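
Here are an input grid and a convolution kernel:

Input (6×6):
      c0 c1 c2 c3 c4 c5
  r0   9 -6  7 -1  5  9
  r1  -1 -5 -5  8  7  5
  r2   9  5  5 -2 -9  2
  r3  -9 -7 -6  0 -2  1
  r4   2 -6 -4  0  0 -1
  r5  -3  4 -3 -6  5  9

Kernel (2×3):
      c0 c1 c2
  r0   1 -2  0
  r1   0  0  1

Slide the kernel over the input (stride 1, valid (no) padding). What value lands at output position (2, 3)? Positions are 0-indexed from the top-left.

17

The receptive field on the input at this output position is [-2 -9 2 / 0 -2 1]. Elementwise product with the kernel and sum: -2·1 + -9·-2 + 1·1.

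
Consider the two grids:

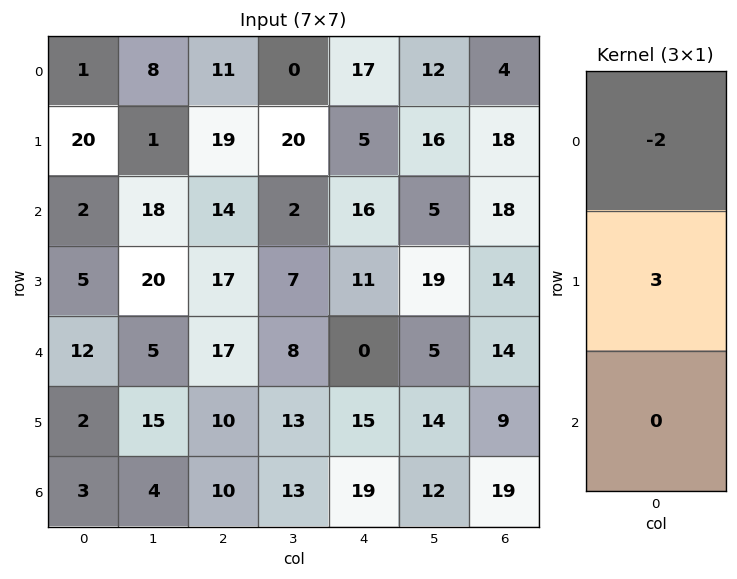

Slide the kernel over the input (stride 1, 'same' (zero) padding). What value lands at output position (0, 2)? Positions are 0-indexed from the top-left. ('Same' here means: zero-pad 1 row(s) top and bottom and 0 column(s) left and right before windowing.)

33

The receptive field on the zero-padded input at this output position is [0 / 11 / 19]. Elementwise product with the kernel and sum: 0·-2 + 11·3.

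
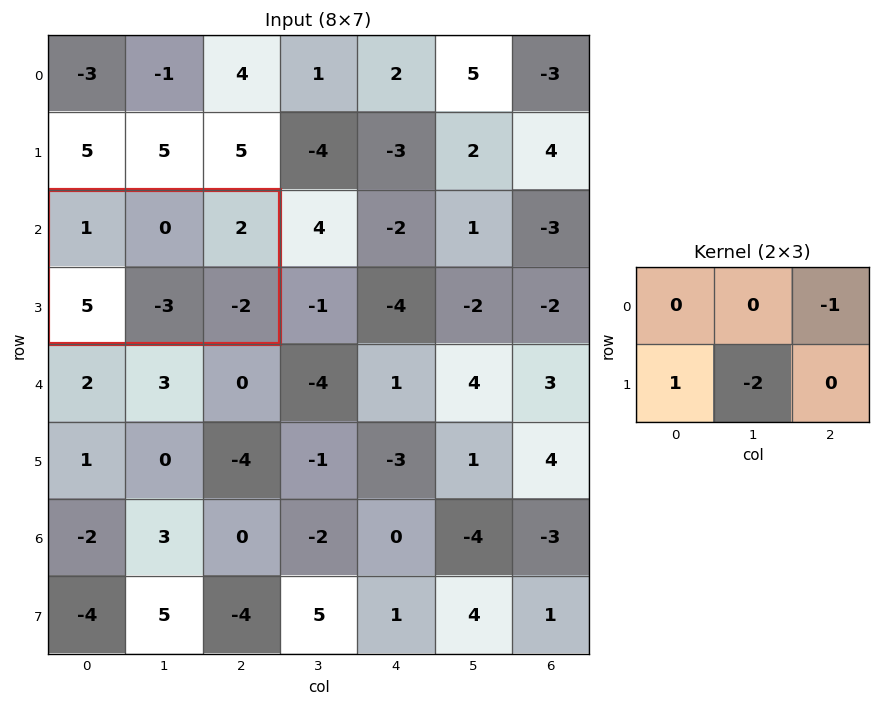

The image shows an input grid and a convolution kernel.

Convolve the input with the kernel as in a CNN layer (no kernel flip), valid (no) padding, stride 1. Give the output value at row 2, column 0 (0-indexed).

9

The receptive field on the input at this output position is [1 0 2 / 5 -3 -2]. Elementwise product with the kernel and sum: 2·-1 + 5·1 + -3·-2.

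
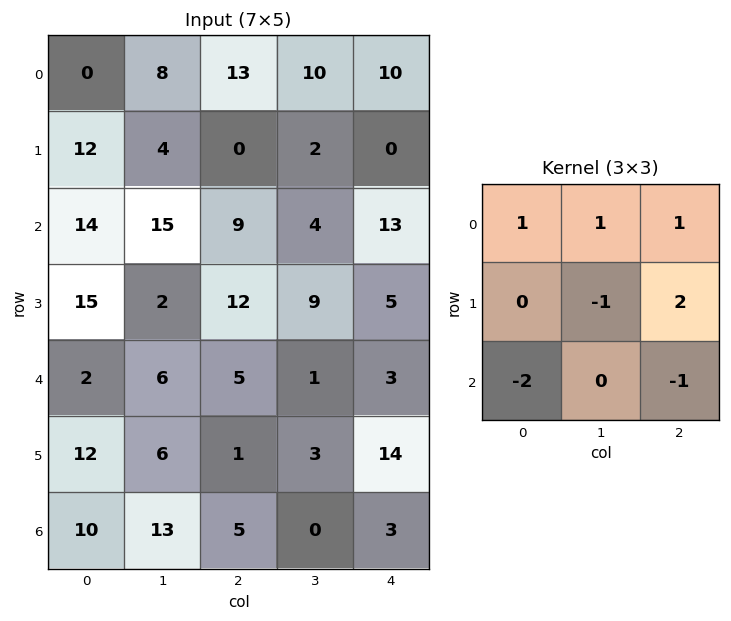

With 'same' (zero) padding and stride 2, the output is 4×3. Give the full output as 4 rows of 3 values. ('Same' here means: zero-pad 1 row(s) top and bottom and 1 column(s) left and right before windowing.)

12 -3 -14
30 -8 -29
21 5 5
34 5 14

Output[0,0]: The receptive field on the zero-padded input at this output position is [0 0 0 / 0 0 8 / 0 12 4]. Elementwise product with the kernel and sum: 0·1 + 0·1 + 0·1 + 0·-1 + 8·2 + 0·-2 + 4·-1.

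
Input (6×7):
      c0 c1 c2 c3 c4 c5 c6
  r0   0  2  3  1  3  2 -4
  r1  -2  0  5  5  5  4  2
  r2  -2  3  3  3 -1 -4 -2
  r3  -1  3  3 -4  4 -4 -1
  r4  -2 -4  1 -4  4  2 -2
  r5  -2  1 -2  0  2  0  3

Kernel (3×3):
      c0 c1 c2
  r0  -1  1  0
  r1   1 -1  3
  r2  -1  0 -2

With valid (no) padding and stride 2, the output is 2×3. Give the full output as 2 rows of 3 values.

11 12 11
10 10 2

Output[0,0]: The receptive field on the input at this output position is [0 2 3 / -2 0 5 / -2 3 3]. Elementwise product with the kernel and sum: 0·-1 + 2·1 + -2·1 + 0·-1 + 5·3 + -2·-1 + 3·-2.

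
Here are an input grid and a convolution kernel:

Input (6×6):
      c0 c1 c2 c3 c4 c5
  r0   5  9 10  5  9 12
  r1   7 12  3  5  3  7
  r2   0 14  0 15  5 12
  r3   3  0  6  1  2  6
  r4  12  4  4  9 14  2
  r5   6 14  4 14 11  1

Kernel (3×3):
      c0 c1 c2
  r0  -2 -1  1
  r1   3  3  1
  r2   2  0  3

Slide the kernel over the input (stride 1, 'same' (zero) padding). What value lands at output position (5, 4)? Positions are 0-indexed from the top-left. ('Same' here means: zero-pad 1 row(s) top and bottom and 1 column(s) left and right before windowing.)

The receptive field on the zero-padded input at this output position is [9 14 2 / 14 11 1 / 0 0 0]. Elementwise product with the kernel and sum: 9·-2 + 14·-1 + 2·1 + 14·3 + 11·3 + 1·1 + 0·2 + 0·3.

46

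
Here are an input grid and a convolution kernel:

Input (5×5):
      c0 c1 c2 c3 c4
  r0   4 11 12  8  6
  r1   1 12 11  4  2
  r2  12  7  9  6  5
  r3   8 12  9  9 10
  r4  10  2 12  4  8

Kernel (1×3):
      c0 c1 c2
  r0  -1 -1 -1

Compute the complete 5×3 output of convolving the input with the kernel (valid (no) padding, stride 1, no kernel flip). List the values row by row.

Output[0,0]: The receptive field on the input at this output position is [4 11 12]. Elementwise product with the kernel and sum: 4·-1 + 11·-1 + 12·-1.
Output[0,1]: The receptive field on the input at this output position is [11 12 8]. Elementwise product with the kernel and sum: 11·-1 + 12·-1 + 8·-1.

-27 -31 -26
-24 -27 -17
-28 -22 -20
-29 -30 -28
-24 -18 -24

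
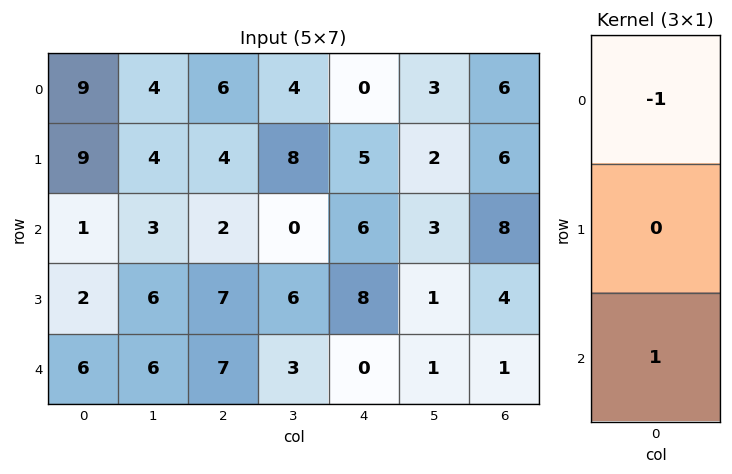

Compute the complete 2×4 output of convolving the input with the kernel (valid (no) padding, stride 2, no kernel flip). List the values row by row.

Output[0,0]: The receptive field on the input at this output position is [9 / 9 / 1]. Elementwise product with the kernel and sum: 9·-1 + 1·1.

-8 -4 6 2
5 5 -6 -7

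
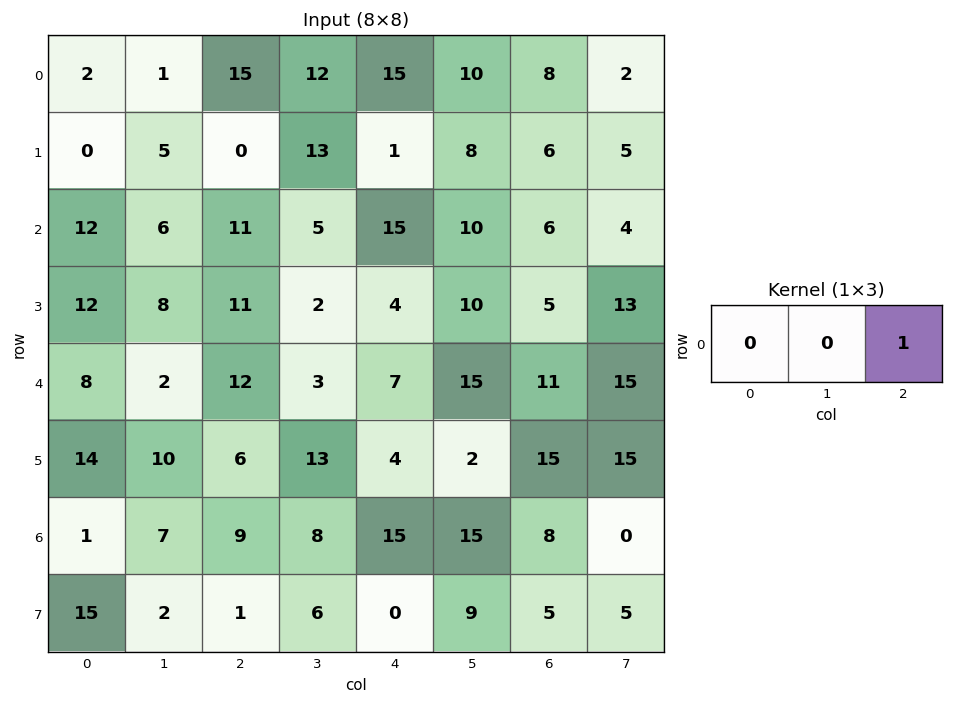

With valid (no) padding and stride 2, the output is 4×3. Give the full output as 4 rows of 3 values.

15 15 8
11 15 6
12 7 11
9 15 8

Output[0,0]: The receptive field on the input at this output position is [2 1 15]. Elementwise product with the kernel and sum: 15·1.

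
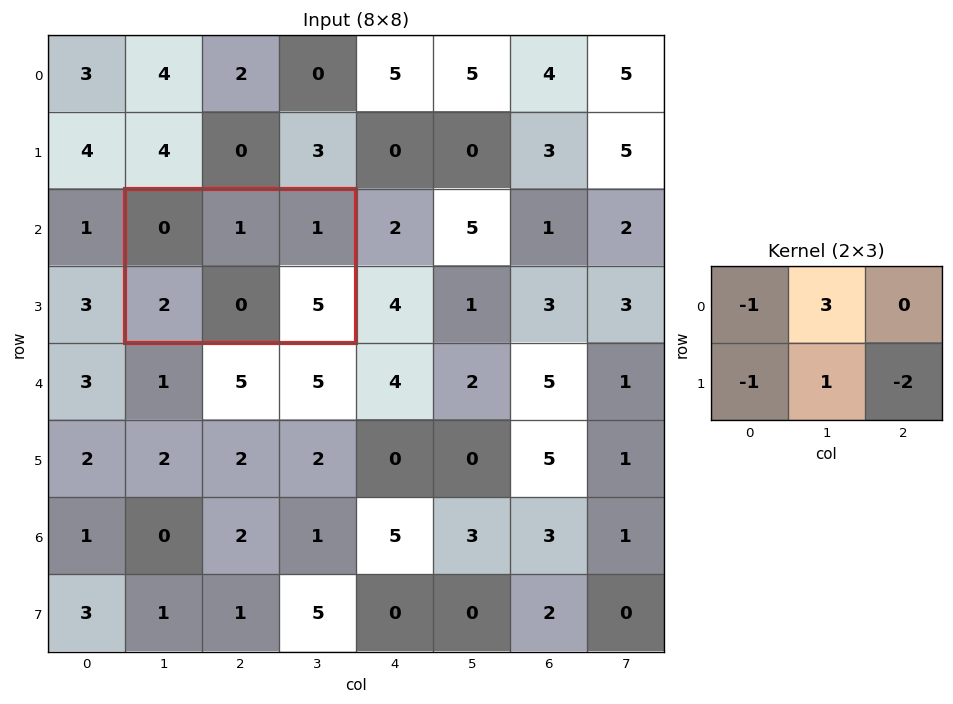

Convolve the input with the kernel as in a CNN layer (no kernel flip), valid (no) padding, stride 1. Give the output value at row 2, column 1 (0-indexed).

-9

The receptive field on the input at this output position is [0 1 1 / 2 0 5]. Elementwise product with the kernel and sum: 0·-1 + 1·3 + 2·-1 + 0·1 + 5·-2.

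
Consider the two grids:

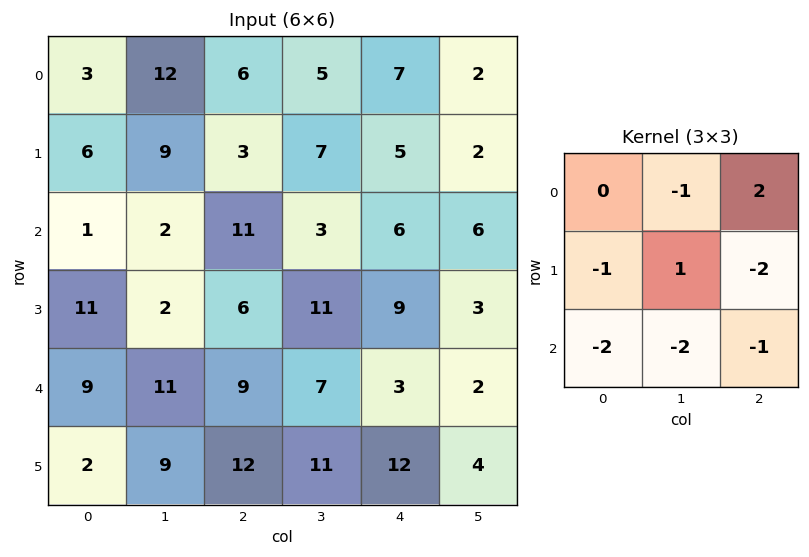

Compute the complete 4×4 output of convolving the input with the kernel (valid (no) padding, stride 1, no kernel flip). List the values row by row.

Output[0,0]: The receptive field on the input at this output position is [3 12 6 / 6 9 3 / 1 2 11]. Elementwise product with the kernel and sum: 12·-1 + 6·2 + 6·-1 + 9·1 + 3·-2 + 1·-2 + 2·-2 + 11·-1.

-20 -45 -31 -33
-56 -13 -60 -53
-50 -70 -39 -24
-40 -53 -59 -61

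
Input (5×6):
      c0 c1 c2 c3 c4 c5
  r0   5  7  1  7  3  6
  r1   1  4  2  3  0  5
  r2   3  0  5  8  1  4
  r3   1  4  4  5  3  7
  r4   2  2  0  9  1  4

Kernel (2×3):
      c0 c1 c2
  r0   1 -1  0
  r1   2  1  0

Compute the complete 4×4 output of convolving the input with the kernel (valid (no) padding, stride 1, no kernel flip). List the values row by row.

4 16 1 10
3 7 17 20
9 7 10 20
3 4 8 21

Output[0,0]: The receptive field on the input at this output position is [5 7 1 / 1 4 2]. Elementwise product with the kernel and sum: 5·1 + 7·-1 + 1·2 + 4·1.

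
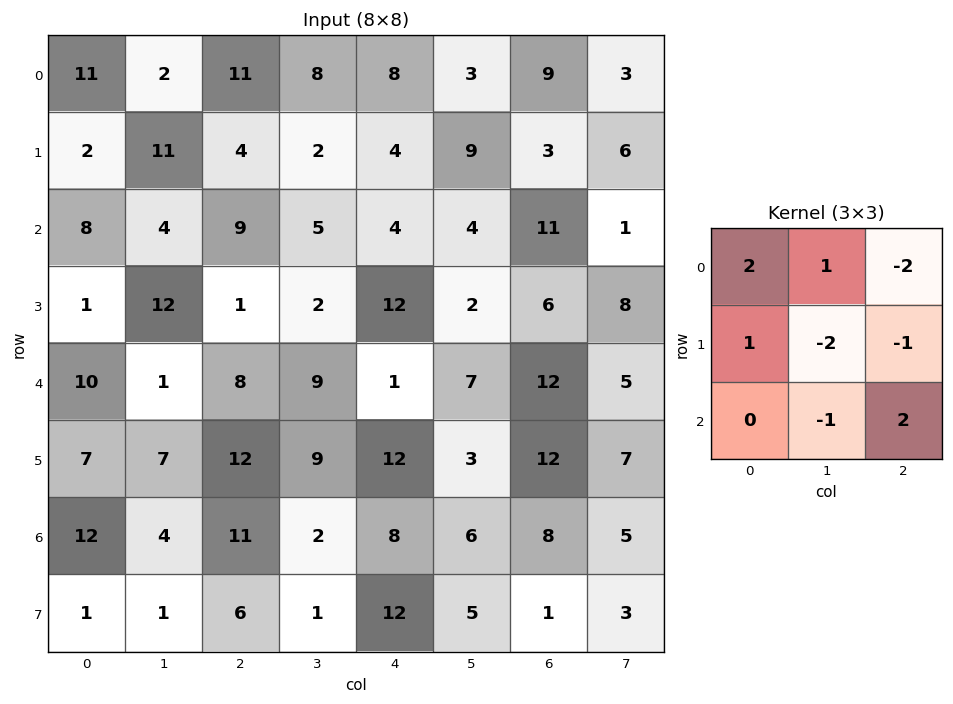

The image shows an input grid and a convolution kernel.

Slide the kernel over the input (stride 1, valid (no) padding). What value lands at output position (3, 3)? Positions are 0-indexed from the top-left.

6

The receptive field on the input at this output position is [2 12 2 / 9 1 7 / 9 12 3]. Elementwise product with the kernel and sum: 2·2 + 12·1 + 2·-2 + 9·1 + 1·-2 + 7·-1 + 12·-1 + 3·2.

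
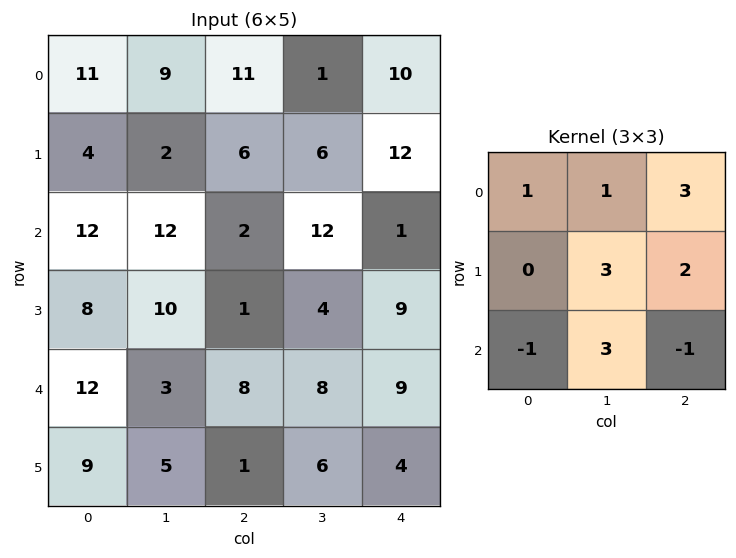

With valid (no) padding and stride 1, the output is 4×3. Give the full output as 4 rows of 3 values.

93 35 117
85 45 88
51 74 54
51 55 87

Output[0,0]: The receptive field on the input at this output position is [11 9 11 / 4 2 6 / 12 12 2]. Elementwise product with the kernel and sum: 11·1 + 9·1 + 11·3 + 2·3 + 6·2 + 12·-1 + 12·3 + 2·-1.
Output[0,1]: The receptive field on the input at this output position is [9 11 1 / 2 6 6 / 12 2 12]. Elementwise product with the kernel and sum: 9·1 + 11·1 + 1·3 + 6·3 + 6·2 + 12·-1 + 2·3 + 12·-1.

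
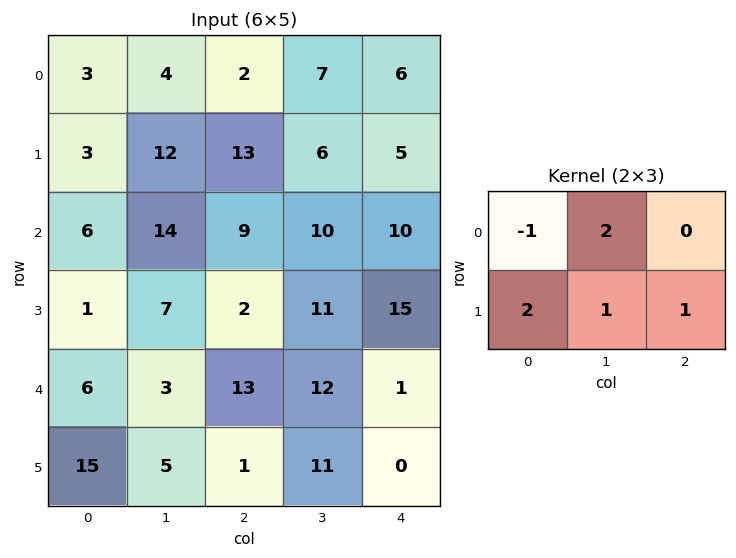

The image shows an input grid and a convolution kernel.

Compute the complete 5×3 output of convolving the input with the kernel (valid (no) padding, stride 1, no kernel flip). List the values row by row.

Output[0,0]: The receptive field on the input at this output position is [3 4 2 / 3 12 13]. Elementwise product with the kernel and sum: 3·-1 + 4·2 + 3·2 + 12·1 + 13·1.

36 43 49
56 61 37
33 31 41
41 28 59
36 45 24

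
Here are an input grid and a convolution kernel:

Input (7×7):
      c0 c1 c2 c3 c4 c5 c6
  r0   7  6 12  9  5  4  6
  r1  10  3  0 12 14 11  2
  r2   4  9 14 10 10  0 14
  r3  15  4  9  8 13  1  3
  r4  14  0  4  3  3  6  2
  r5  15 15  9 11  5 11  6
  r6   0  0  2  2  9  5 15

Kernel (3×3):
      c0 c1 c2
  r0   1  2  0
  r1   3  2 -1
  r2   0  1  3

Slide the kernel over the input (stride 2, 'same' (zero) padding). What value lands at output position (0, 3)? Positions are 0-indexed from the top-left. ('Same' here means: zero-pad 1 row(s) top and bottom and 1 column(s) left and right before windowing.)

The receptive field on the zero-padded input at this output position is [0 0 0 / 4 6 0 / 11 2 0]. Elementwise product with the kernel and sum: 0·1 + 0·2 + 4·3 + 6·2 + 0·-1 + 2·1 + 0·3.

26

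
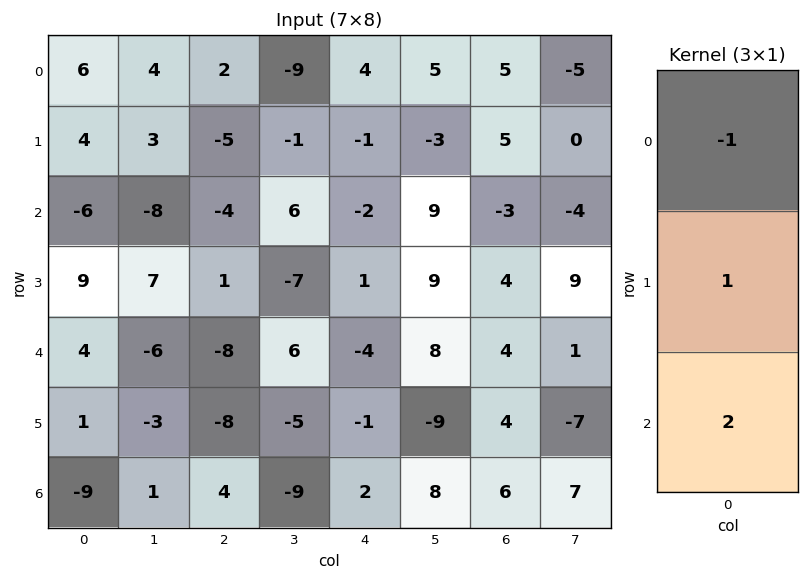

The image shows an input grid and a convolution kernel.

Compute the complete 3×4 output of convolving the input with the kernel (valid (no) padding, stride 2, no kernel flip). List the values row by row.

-14 -15 -9 -6
23 -11 -5 15
-21 8 7 12

Output[0,0]: The receptive field on the input at this output position is [6 / 4 / -6]. Elementwise product with the kernel and sum: 6·-1 + 4·1 + -6·2.
Output[0,1]: The receptive field on the input at this output position is [2 / -5 / -4]. Elementwise product with the kernel and sum: 2·-1 + -5·1 + -4·2.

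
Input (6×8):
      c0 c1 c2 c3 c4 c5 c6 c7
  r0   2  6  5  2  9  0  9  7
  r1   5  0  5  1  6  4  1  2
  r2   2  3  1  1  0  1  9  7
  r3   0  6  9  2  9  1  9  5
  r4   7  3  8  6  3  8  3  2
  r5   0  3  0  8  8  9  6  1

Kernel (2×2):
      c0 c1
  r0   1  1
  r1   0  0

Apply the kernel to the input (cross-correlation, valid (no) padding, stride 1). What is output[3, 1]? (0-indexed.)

The receptive field on the input at this output position is [6 9 / 3 8]. Elementwise product with the kernel and sum: 6·1 + 9·1.

15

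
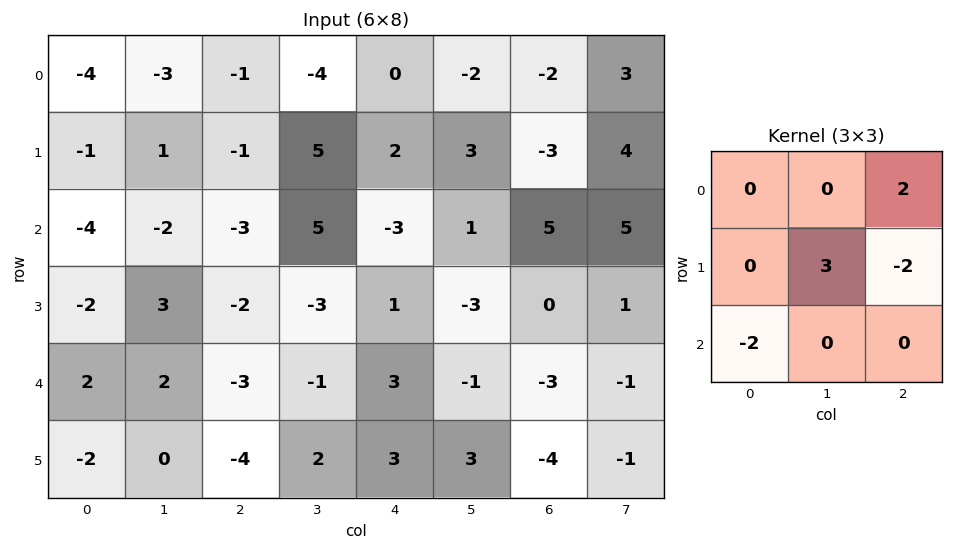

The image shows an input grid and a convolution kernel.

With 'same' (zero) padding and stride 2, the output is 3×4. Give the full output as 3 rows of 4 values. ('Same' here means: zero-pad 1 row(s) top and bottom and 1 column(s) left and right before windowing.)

Output[0,0]: The receptive field on the zero-padded input at this output position is [0 0 0 / 0 -4 -3 / 0 -1 1]. Elementwise product with the kernel and sum: 0·2 + -4·3 + -3·-2 + 0·-2.
Output[0,1]: The receptive field on the zero-padded input at this output position is [0 0 0 / -3 -1 -4 / 1 -1 5]. Elementwise product with the kernel and sum: 0·2 + -1·3 + -4·-2 + 1·-2.

-6 3 -6 -18
-6 -15 1 19
8 -13 1 -11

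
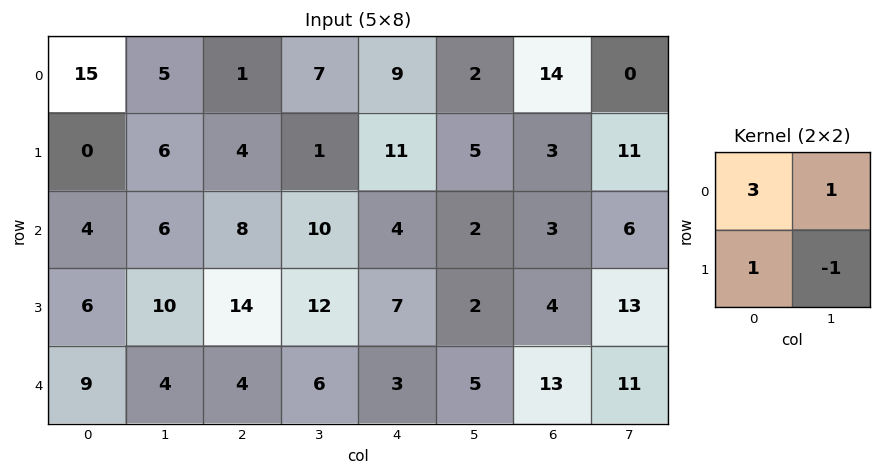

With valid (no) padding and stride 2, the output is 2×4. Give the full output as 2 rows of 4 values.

Output[0,0]: The receptive field on the input at this output position is [15 5 / 0 6]. Elementwise product with the kernel and sum: 15·3 + 5·1 + 0·1 + 6·-1.

44 13 35 34
14 36 19 6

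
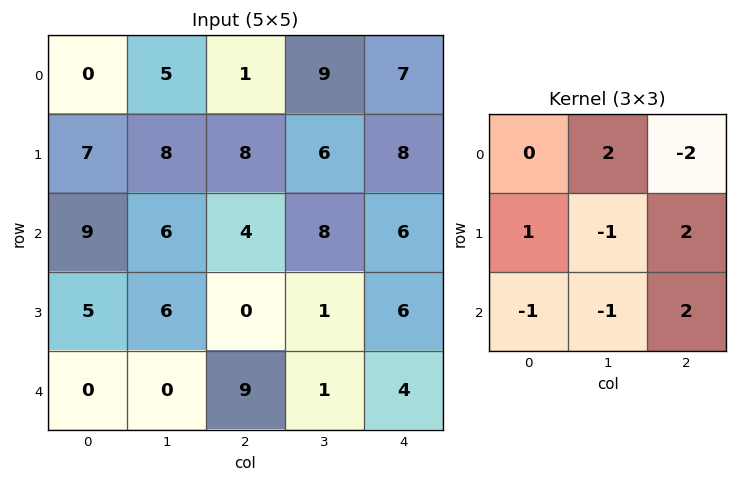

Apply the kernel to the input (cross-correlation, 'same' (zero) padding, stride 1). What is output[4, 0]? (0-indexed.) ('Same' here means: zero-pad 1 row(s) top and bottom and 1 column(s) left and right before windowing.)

The receptive field on the zero-padded input at this output position is [0 5 6 / 0 0 0 / 0 0 0]. Elementwise product with the kernel and sum: 5·2 + 6·-2 + 0·1 + 0·-1 + 0·2 + 0·-1 + 0·-1 + 0·2.

-2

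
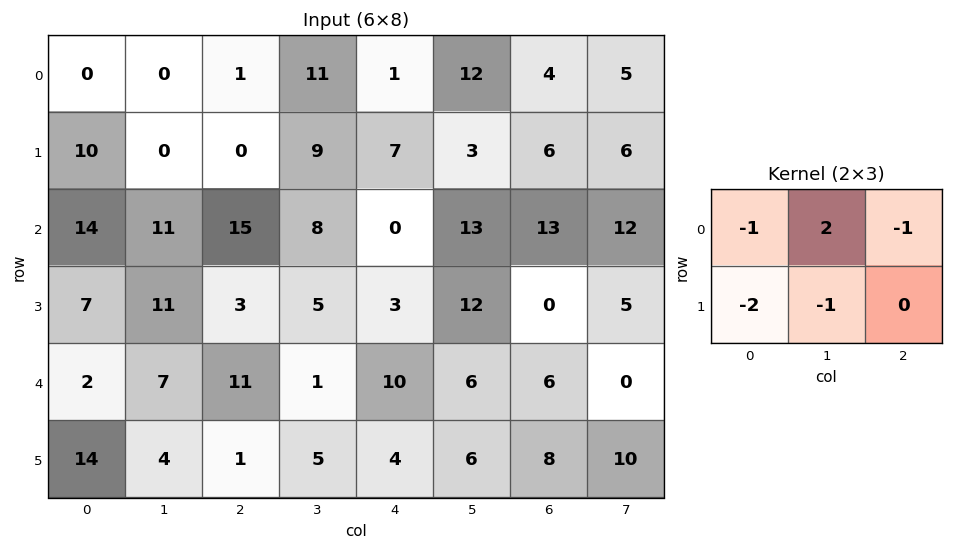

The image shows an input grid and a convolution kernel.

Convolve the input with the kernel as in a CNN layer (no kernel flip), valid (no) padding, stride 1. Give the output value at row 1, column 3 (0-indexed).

The receptive field on the input at this output position is [9 7 3 / 8 0 13]. Elementwise product with the kernel and sum: 9·-1 + 7·2 + 3·-1 + 8·-2 + 0·-1.

-14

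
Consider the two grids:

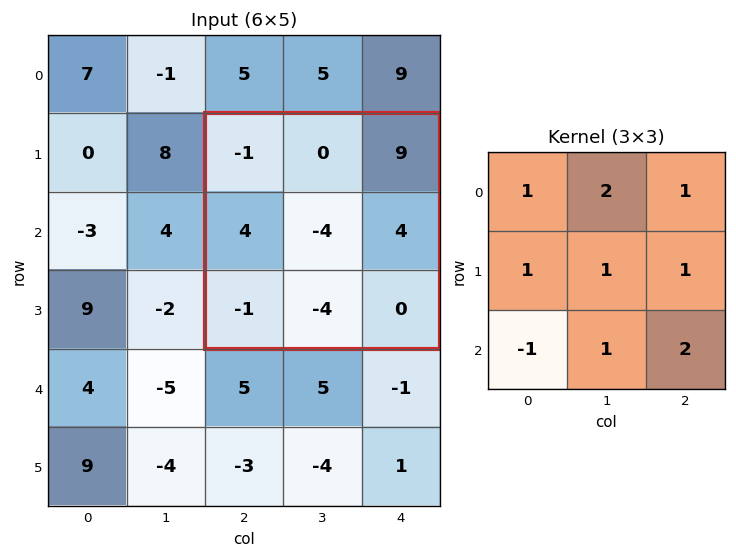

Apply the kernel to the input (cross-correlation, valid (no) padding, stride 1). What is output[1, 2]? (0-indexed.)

The receptive field on the input at this output position is [-1 0 9 / 4 -4 4 / -1 -4 0]. Elementwise product with the kernel and sum: -1·1 + 0·2 + 9·1 + 4·1 + -4·1 + 4·1 + -1·-1 + -4·1 + 0·2.

9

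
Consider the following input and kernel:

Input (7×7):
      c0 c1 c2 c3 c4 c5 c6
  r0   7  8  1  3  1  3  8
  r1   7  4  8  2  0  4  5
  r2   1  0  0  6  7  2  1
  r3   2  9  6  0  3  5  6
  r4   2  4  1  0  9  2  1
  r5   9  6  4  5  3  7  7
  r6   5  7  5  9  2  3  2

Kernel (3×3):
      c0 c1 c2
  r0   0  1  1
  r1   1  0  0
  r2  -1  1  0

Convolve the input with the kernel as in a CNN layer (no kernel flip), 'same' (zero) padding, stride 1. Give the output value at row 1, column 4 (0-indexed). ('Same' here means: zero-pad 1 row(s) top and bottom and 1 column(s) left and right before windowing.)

7

The receptive field on the zero-padded input at this output position is [3 1 3 / 2 0 4 / 6 7 2]. Elementwise product with the kernel and sum: 1·1 + 3·1 + 2·1 + 6·-1 + 7·1.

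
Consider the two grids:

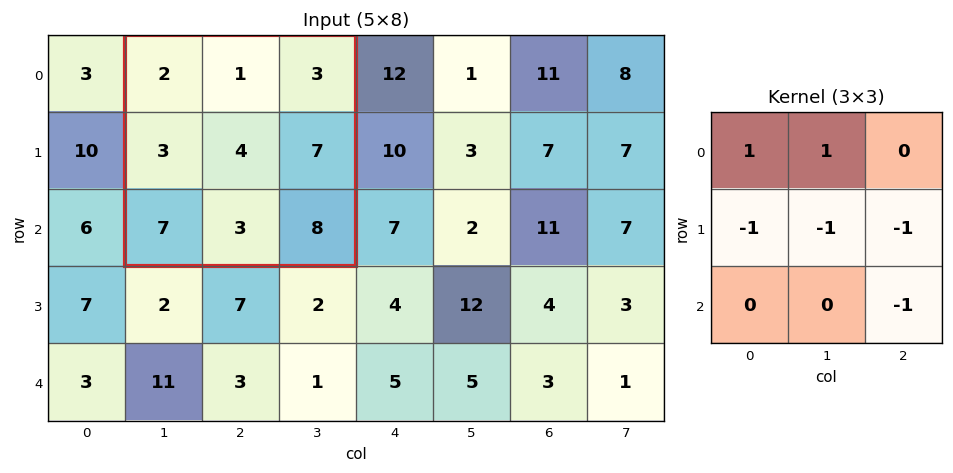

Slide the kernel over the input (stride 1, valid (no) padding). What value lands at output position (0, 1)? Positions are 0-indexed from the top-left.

-19

The receptive field on the input at this output position is [2 1 3 / 3 4 7 / 7 3 8]. Elementwise product with the kernel and sum: 2·1 + 1·1 + 3·-1 + 4·-1 + 7·-1 + 8·-1.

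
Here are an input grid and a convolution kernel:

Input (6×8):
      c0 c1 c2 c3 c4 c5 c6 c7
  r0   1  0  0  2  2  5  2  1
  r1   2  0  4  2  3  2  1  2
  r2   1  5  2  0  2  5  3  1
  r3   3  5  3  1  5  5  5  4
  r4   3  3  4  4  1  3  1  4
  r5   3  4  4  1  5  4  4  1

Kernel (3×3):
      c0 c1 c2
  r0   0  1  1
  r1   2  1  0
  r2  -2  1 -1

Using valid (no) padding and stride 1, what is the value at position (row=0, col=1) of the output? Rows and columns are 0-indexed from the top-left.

-2

The receptive field on the input at this output position is [0 0 2 / 0 4 2 / 5 2 0]. Elementwise product with the kernel and sum: 0·1 + 2·1 + 0·2 + 4·1 + 5·-2 + 2·1 + 0·-1.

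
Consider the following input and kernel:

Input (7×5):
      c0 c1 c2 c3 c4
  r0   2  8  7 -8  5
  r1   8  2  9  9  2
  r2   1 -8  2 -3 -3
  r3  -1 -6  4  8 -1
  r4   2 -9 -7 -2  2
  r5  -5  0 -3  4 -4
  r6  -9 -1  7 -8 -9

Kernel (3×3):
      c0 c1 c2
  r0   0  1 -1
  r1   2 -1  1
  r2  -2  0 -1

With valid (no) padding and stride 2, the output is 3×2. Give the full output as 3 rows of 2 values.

Output[0,0]: The receptive field on the input at this output position is [2 8 7 / 8 2 9 / 1 -8 2]. Elementwise product with the kernel and sum: 8·1 + 7·-1 + 8·2 + 2·-1 + 9·1 + 1·-2 + 2·-1.

20 -3
1 11
-4 -23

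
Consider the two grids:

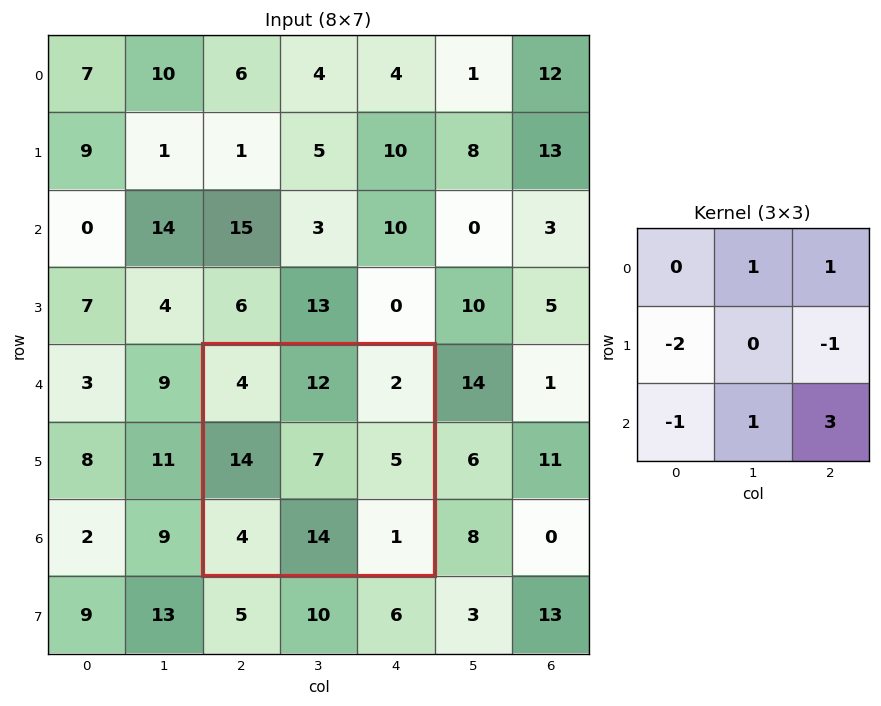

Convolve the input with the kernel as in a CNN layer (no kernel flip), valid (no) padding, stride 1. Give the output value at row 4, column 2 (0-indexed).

The receptive field on the input at this output position is [4 12 2 / 14 7 5 / 4 14 1]. Elementwise product with the kernel and sum: 12·1 + 2·1 + 14·-2 + 5·-1 + 4·-1 + 14·1 + 1·3.

-6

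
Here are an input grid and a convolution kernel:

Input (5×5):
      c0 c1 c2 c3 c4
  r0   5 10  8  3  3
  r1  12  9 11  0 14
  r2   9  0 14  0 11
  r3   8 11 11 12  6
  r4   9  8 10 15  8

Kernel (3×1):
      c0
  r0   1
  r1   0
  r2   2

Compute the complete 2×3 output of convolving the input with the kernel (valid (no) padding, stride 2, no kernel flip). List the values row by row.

23 36 25
27 34 27

Output[0,0]: The receptive field on the input at this output position is [5 / 12 / 9]. Elementwise product with the kernel and sum: 5·1 + 9·2.
Output[0,1]: The receptive field on the input at this output position is [8 / 11 / 14]. Elementwise product with the kernel and sum: 8·1 + 14·2.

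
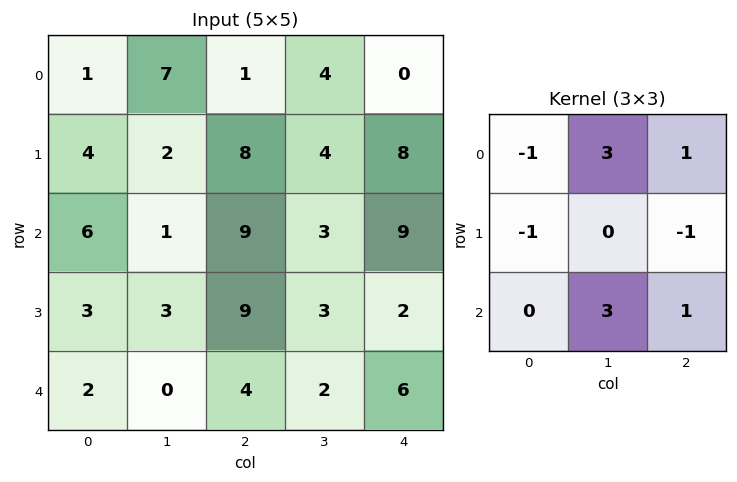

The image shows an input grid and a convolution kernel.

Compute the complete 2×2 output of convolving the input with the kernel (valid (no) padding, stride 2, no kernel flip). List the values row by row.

21 13
-2 10

Output[0,0]: The receptive field on the input at this output position is [1 7 1 / 4 2 8 / 6 1 9]. Elementwise product with the kernel and sum: 1·-1 + 7·3 + 1·1 + 4·-1 + 8·-1 + 1·3 + 9·1.
Output[0,1]: The receptive field on the input at this output position is [1 4 0 / 8 4 8 / 9 3 9]. Elementwise product with the kernel and sum: 1·-1 + 4·3 + 0·1 + 8·-1 + 8·-1 + 3·3 + 9·1.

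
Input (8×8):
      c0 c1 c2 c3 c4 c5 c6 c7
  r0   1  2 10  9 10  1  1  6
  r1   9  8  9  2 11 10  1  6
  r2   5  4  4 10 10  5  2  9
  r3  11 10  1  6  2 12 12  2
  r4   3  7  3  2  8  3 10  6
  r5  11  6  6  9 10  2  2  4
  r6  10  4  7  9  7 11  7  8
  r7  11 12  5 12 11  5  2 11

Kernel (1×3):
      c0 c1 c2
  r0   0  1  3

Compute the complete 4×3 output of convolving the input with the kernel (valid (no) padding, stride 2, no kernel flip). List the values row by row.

32 39 4
16 40 11
16 26 33
25 30 32

Output[0,0]: The receptive field on the input at this output position is [1 2 10]. Elementwise product with the kernel and sum: 2·1 + 10·3.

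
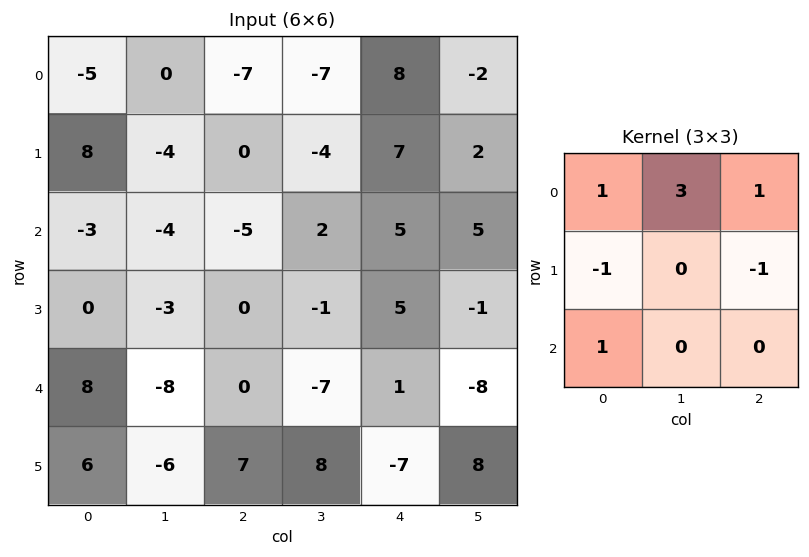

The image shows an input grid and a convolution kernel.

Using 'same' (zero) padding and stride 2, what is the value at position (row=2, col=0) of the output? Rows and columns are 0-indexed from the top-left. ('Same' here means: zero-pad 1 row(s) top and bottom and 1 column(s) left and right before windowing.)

The receptive field on the zero-padded input at this output position is [0 0 -3 / 0 8 -8 / 0 6 -6]. Elementwise product with the kernel and sum: 0·1 + 0·3 + -3·1 + 0·-1 + -8·-1 + 0·1.

5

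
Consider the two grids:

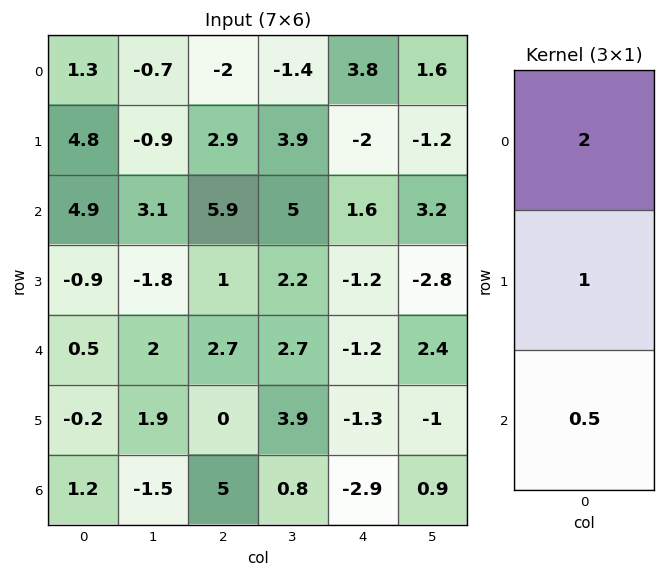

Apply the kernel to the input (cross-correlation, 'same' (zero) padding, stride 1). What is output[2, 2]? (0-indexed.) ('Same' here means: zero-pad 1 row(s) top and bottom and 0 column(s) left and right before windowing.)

The receptive field on the zero-padded input at this output position is [2.9 / 5.9 / 1]. Elementwise product with the kernel and sum: 2.9·2 + 5.9·1 + 1·0.5.

12.2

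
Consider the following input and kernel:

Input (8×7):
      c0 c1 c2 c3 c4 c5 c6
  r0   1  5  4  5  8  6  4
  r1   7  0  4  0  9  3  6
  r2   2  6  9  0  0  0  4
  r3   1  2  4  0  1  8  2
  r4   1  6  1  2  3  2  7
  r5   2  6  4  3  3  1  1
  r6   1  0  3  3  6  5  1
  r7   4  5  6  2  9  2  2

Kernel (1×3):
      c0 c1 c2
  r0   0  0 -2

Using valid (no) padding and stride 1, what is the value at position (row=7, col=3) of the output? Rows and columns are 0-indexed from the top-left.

-4

The receptive field on the input at this output position is [2 9 2]. Elementwise product with the kernel and sum: 2·-2.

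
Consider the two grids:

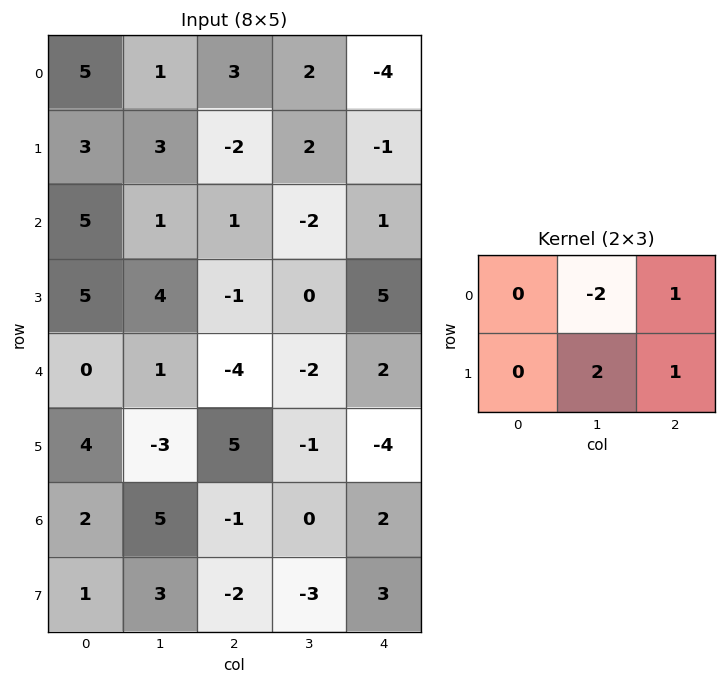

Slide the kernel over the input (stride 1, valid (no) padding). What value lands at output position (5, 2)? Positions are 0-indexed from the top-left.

The receptive field on the input at this output position is [5 -1 -4 / -1 0 2]. Elementwise product with the kernel and sum: -1·-2 + -4·1 + 0·2 + 2·1.

0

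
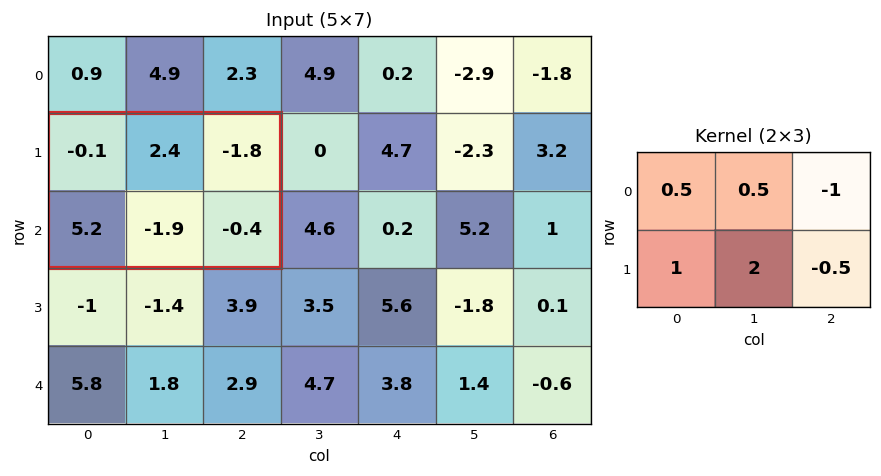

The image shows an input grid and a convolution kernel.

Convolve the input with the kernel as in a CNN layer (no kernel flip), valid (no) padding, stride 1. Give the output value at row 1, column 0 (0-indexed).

The receptive field on the input at this output position is [-0.1 2.4 -1.8 / 5.2 -1.9 -0.4]. Elementwise product with the kernel and sum: -0.1·0.5 + 2.4·0.5 + -1.8·-1 + 5.2·1 + -1.9·2 + -0.4·-0.5.

4.55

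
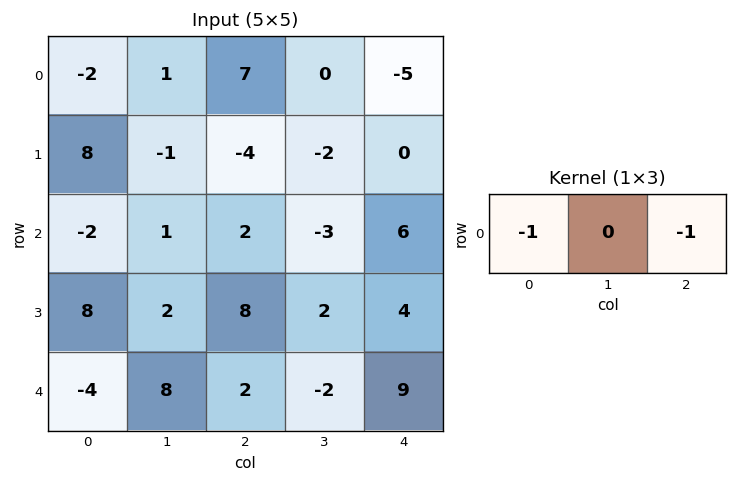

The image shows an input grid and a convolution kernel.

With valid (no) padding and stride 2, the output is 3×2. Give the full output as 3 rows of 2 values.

-5 -2
0 -8
2 -11

Output[0,0]: The receptive field on the input at this output position is [-2 1 7]. Elementwise product with the kernel and sum: -2·-1 + 7·-1.
Output[0,1]: The receptive field on the input at this output position is [7 0 -5]. Elementwise product with the kernel and sum: 7·-1 + -5·-1.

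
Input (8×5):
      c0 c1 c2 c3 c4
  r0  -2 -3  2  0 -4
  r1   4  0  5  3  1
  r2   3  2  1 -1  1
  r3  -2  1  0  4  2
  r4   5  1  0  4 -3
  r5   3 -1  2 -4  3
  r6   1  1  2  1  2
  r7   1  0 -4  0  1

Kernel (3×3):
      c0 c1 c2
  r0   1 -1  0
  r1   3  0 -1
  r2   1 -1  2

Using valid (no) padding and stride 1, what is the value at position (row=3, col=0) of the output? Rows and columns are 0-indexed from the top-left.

The receptive field on the input at this output position is [-2 1 0 / 5 1 0 / 3 -1 2]. Elementwise product with the kernel and sum: -2·1 + 1·-1 + 5·3 + 0·-1 + 3·1 + -1·-1 + 2·2.

20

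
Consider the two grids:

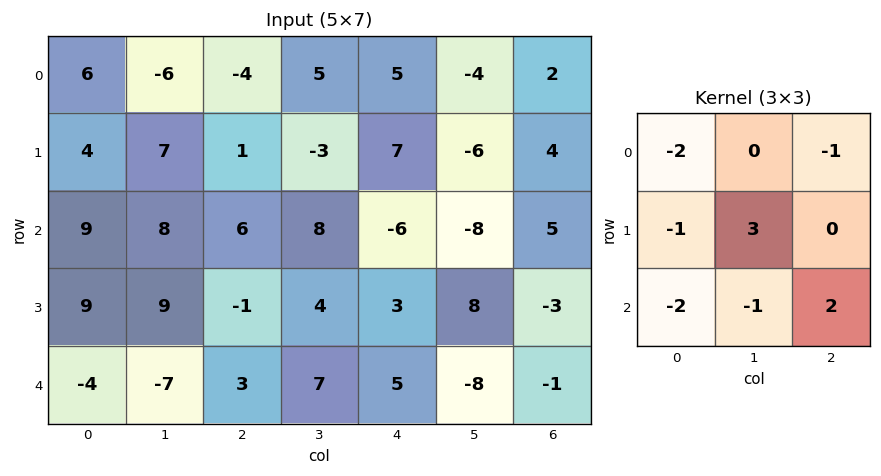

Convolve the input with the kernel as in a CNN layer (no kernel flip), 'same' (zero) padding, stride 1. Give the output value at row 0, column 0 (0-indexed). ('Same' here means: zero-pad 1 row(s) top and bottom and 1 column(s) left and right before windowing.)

The receptive field on the zero-padded input at this output position is [0 0 0 / 0 6 -6 / 0 4 7]. Elementwise product with the kernel and sum: 0·-2 + 0·-1 + 0·-1 + 6·3 + 0·-2 + 4·-1 + 7·2.

28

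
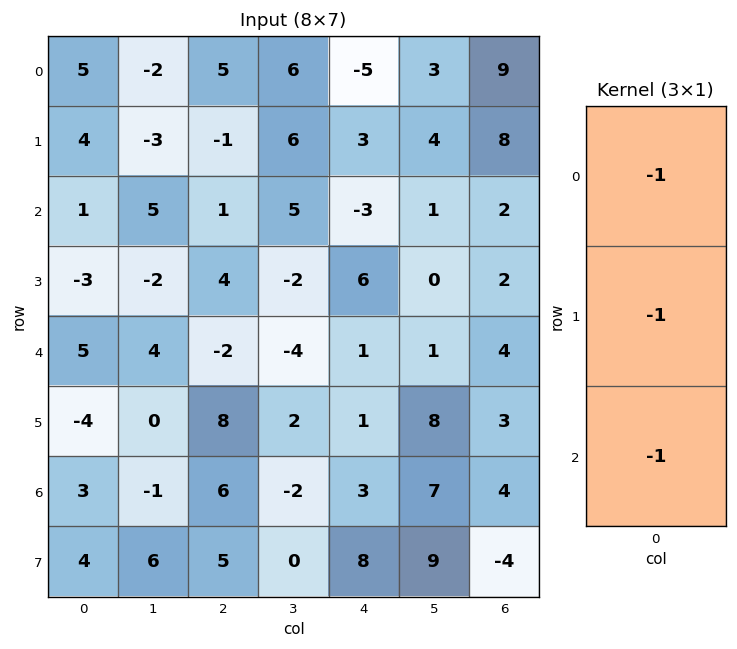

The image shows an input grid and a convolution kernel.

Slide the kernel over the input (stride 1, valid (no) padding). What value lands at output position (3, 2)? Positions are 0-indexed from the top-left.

The receptive field on the input at this output position is [4 / -2 / 8]. Elementwise product with the kernel and sum: 4·-1 + -2·-1 + 8·-1.

-10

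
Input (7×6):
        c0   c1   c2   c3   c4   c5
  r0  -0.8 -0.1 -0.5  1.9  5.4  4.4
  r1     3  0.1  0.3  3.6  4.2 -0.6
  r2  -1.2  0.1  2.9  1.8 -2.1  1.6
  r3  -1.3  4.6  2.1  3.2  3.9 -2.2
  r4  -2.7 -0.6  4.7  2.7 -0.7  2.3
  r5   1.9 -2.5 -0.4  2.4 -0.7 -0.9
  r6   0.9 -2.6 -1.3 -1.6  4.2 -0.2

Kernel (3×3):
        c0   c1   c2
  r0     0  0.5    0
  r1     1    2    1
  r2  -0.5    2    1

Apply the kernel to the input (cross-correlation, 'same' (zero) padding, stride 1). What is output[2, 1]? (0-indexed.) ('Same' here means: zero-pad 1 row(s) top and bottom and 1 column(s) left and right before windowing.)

13.9

The receptive field on the zero-padded input at this output position is [3 0.1 0.3 / -1.2 0.1 2.9 / -1.3 4.6 2.1]. Elementwise product with the kernel and sum: 0.1·0.5 + -1.2·1 + 0.1·2 + 2.9·1 + -1.3·-0.5 + 4.6·2 + 2.1·1.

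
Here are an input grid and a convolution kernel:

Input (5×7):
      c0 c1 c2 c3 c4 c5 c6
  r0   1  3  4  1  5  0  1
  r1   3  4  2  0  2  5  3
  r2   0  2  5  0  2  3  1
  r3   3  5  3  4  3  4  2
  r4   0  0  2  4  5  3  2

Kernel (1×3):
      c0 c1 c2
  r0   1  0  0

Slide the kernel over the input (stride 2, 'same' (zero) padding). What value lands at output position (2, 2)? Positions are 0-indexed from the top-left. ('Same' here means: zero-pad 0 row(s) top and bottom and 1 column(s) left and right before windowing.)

The receptive field on the zero-padded input at this output position is [4 5 3]. Elementwise product with the kernel and sum: 4·1.

4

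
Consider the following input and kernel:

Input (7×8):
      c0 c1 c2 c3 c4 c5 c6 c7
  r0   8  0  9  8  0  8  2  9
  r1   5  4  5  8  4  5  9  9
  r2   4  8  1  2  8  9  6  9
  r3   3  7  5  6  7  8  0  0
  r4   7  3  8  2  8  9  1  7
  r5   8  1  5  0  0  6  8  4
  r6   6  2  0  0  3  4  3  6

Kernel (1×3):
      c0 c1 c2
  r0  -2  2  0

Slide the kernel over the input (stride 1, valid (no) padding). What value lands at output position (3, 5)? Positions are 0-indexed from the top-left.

The receptive field on the input at this output position is [8 0 0]. Elementwise product with the kernel and sum: 8·-2 + 0·2.

-16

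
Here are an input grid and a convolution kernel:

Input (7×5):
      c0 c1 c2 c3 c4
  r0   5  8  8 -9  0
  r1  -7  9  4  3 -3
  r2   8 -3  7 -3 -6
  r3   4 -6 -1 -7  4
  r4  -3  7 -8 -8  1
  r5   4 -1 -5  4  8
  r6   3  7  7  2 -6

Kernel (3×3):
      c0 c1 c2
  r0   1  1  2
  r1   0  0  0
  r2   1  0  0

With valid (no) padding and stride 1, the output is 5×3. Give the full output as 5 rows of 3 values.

37 -5 6
14 13 0
16 5 -16
0 -22 -5
-9 -10 -7

Output[0,0]: The receptive field on the input at this output position is [5 8 8 / -7 9 4 / 8 -3 7]. Elementwise product with the kernel and sum: 5·1 + 8·1 + 8·2 + 8·1.
Output[0,1]: The receptive field on the input at this output position is [8 8 -9 / 9 4 3 / -3 7 -3]. Elementwise product with the kernel and sum: 8·1 + 8·1 + -9·2 + -3·1.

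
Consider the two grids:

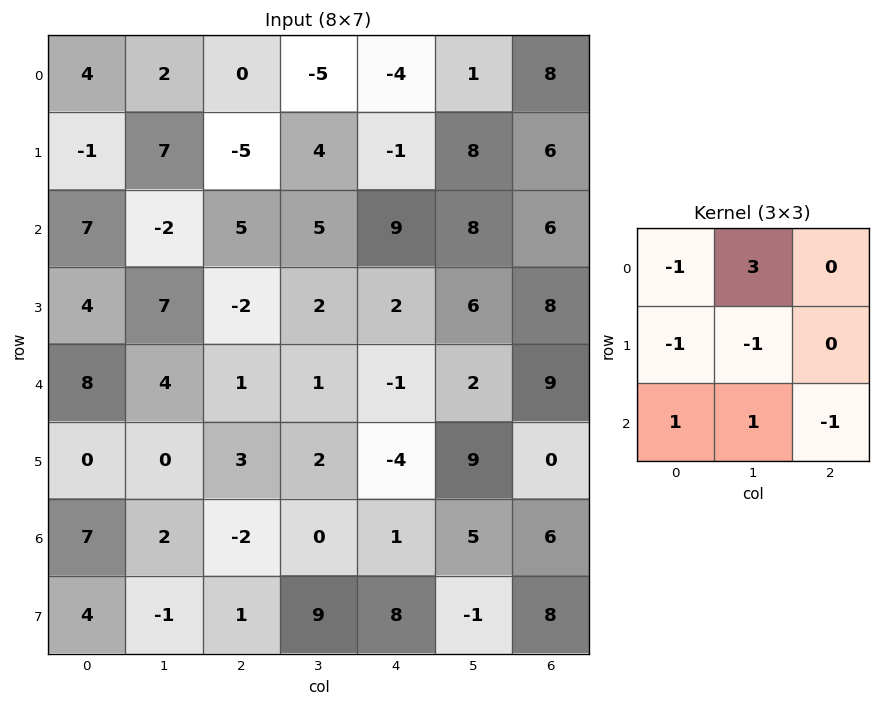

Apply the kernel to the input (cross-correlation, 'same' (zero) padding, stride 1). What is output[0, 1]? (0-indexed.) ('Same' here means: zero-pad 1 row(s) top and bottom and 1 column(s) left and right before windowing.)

The receptive field on the zero-padded input at this output position is [0 0 0 / 4 2 0 / -1 7 -5]. Elementwise product with the kernel and sum: 0·-1 + 0·3 + 4·-1 + 2·-1 + -1·1 + 7·1 + -5·-1.

5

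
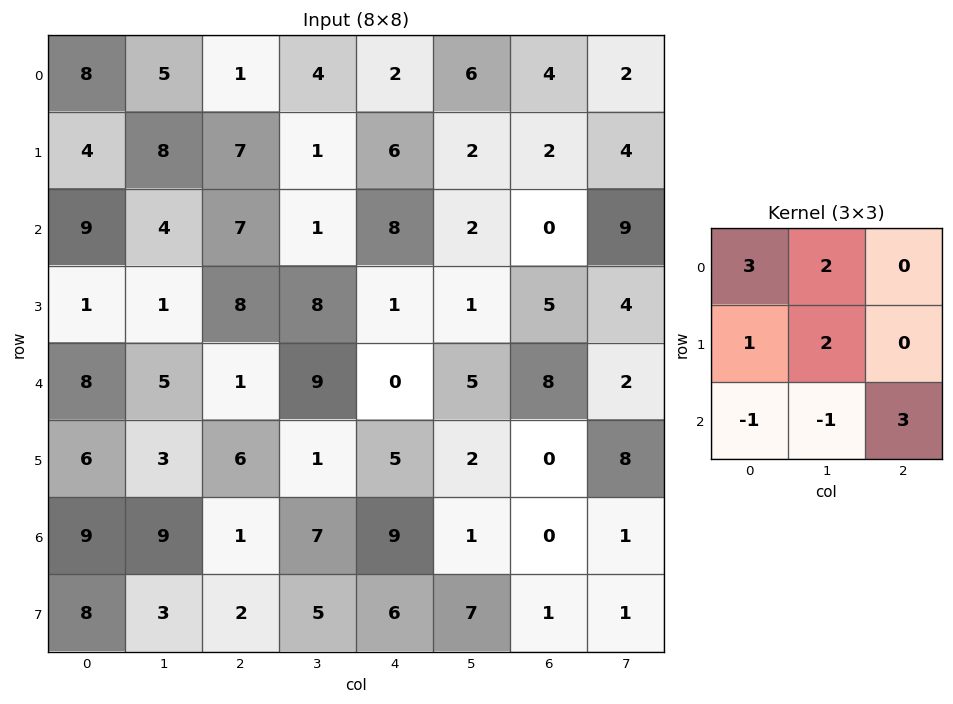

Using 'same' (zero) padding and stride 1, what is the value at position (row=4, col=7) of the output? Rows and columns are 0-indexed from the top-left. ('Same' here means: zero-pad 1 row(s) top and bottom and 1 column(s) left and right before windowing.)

The receptive field on the zero-padded input at this output position is [5 4 0 / 8 2 0 / 0 8 0]. Elementwise product with the kernel and sum: 5·3 + 4·2 + 8·1 + 2·2 + 0·-1 + 8·-1 + 0·3.

27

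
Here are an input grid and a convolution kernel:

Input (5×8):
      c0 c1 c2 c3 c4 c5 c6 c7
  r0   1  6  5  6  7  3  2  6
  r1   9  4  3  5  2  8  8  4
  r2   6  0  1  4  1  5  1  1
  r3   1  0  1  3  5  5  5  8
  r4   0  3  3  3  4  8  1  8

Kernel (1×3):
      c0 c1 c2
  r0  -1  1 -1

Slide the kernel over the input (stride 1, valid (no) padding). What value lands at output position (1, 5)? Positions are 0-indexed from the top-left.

-4

The receptive field on the input at this output position is [8 8 4]. Elementwise product with the kernel and sum: 8·-1 + 8·1 + 4·-1.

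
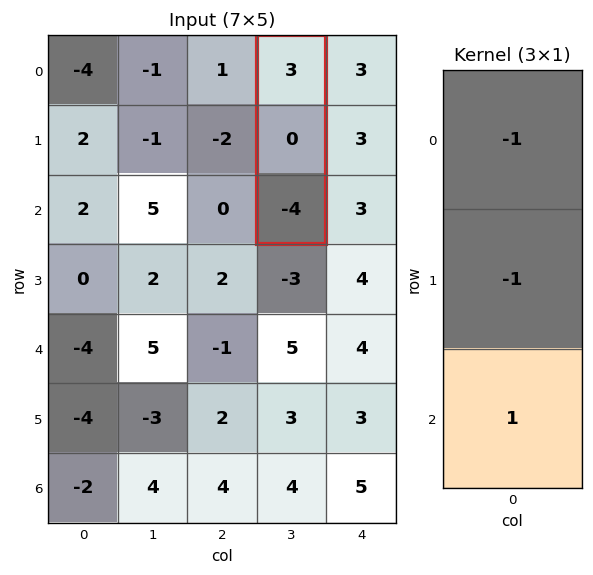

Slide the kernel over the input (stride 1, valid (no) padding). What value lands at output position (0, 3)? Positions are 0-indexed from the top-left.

-7

The receptive field on the input at this output position is [3 / 0 / -4]. Elementwise product with the kernel and sum: 3·-1 + 0·-1 + -4·1.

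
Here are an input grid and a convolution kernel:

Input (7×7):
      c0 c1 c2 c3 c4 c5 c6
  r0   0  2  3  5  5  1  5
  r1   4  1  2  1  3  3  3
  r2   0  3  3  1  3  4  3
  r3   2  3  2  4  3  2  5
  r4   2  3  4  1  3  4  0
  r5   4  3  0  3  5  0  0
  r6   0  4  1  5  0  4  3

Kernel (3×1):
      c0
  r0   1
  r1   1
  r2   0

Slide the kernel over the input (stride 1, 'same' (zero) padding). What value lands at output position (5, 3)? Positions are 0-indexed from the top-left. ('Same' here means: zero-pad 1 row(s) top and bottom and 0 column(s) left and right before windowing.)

The receptive field on the zero-padded input at this output position is [1 / 3 / 5]. Elementwise product with the kernel and sum: 1·1 + 3·1.

4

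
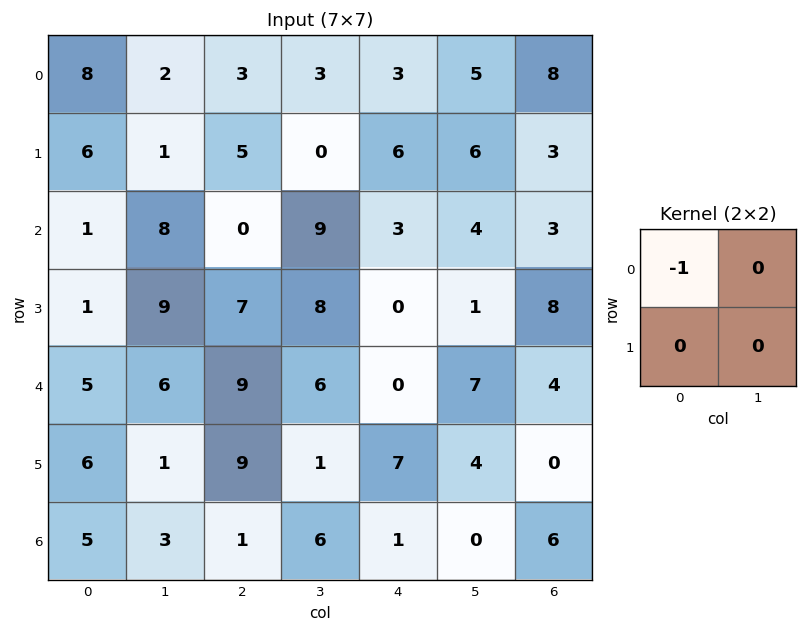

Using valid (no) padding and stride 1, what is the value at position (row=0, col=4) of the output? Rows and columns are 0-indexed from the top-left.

-3

The receptive field on the input at this output position is [3 5 / 6 6]. Elementwise product with the kernel and sum: 3·-1.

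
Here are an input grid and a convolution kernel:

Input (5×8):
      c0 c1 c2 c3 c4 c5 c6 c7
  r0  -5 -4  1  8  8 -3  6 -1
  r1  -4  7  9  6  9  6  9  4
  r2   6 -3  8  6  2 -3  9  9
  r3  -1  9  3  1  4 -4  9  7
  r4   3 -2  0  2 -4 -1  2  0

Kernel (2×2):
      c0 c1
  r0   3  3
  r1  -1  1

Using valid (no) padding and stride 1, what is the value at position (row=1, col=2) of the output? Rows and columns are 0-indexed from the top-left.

43

The receptive field on the input at this output position is [9 6 / 8 6]. Elementwise product with the kernel and sum: 9·3 + 6·3 + 8·-1 + 6·1.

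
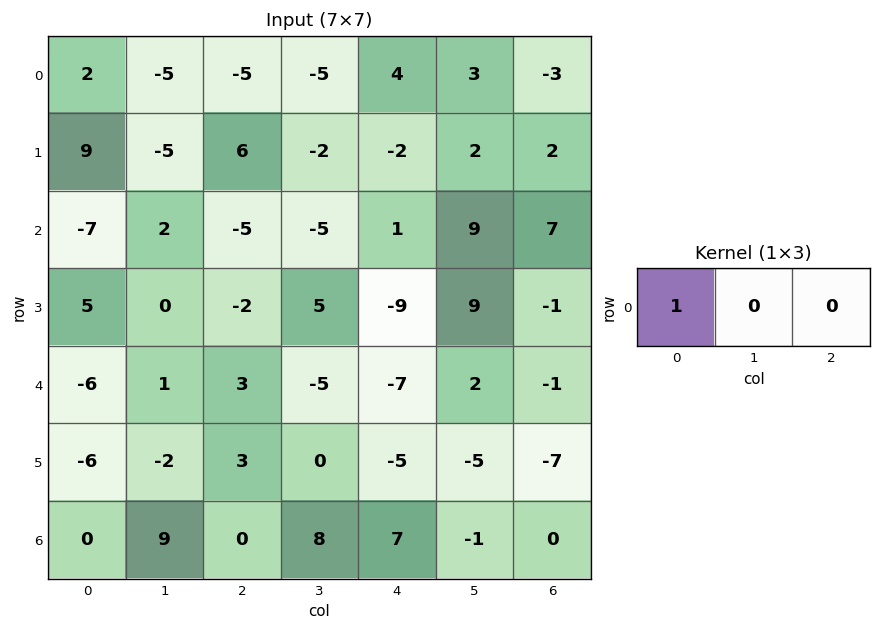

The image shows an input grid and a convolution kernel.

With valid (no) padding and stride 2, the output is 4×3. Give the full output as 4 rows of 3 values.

2 -5 4
-7 -5 1
-6 3 -7
0 0 7

Output[0,0]: The receptive field on the input at this output position is [2 -5 -5]. Elementwise product with the kernel and sum: 2·1.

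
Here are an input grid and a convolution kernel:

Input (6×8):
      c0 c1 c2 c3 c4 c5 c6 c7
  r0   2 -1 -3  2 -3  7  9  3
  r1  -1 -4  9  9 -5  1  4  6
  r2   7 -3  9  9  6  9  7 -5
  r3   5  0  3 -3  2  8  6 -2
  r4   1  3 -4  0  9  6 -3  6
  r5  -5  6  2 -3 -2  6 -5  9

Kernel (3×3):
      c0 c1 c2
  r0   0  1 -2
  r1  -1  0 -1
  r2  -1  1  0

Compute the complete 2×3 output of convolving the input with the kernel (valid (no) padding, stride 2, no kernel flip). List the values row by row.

-13 4 -7
-27 -4 -16

Output[0,0]: The receptive field on the input at this output position is [2 -1 -3 / -1 -4 9 / 7 -3 9]. Elementwise product with the kernel and sum: -1·1 + -3·-2 + -1·-1 + 9·-1 + 7·-1 + -3·1.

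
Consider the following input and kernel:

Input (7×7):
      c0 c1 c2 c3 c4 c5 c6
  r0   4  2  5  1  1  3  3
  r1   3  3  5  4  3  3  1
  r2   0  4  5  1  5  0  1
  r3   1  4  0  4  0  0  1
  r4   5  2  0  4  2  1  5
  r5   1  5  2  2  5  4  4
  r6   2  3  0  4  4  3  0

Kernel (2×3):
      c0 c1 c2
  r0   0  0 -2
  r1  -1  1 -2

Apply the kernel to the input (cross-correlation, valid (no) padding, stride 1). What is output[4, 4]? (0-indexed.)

-19

The receptive field on the input at this output position is [2 1 5 / 5 4 4]. Elementwise product with the kernel and sum: 5·-2 + 5·-1 + 4·1 + 4·-2.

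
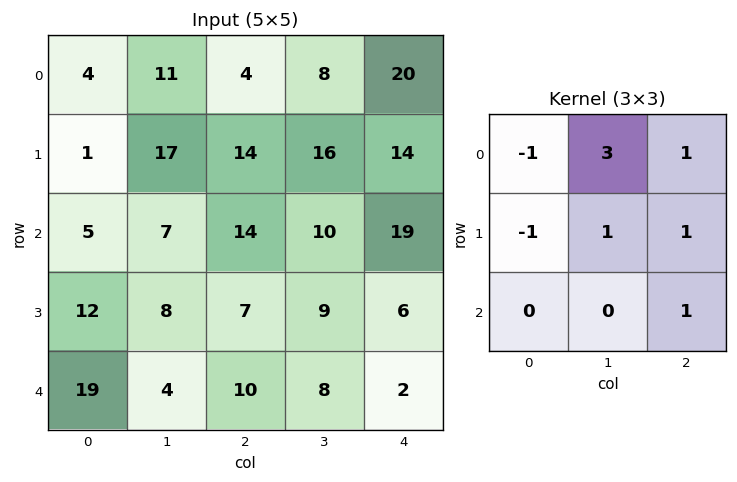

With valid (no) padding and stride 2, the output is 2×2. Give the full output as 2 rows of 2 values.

Output[0,0]: The receptive field on the input at this output position is [4 11 4 / 1 17 14 / 5 7 14]. Elementwise product with the kernel and sum: 4·-1 + 11·3 + 4·1 + 1·-1 + 17·1 + 14·1 + 14·1.
Output[0,1]: The receptive field on the input at this output position is [4 8 20 / 14 16 14 / 14 10 19]. Elementwise product with the kernel and sum: 4·-1 + 8·3 + 20·1 + 14·-1 + 16·1 + 14·1 + 19·1.

77 75
43 45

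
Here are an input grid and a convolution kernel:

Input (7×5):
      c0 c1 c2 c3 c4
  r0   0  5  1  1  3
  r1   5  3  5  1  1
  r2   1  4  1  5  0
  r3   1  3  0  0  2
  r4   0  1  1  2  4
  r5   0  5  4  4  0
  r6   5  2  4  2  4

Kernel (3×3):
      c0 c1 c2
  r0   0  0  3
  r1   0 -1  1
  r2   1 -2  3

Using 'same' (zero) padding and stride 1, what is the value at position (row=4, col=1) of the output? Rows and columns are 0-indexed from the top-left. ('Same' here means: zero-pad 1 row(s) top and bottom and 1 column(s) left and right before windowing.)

The receptive field on the zero-padded input at this output position is [1 3 0 / 0 1 1 / 0 5 4]. Elementwise product with the kernel and sum: 0·3 + 1·-1 + 1·1 + 0·1 + 5·-2 + 4·3.

2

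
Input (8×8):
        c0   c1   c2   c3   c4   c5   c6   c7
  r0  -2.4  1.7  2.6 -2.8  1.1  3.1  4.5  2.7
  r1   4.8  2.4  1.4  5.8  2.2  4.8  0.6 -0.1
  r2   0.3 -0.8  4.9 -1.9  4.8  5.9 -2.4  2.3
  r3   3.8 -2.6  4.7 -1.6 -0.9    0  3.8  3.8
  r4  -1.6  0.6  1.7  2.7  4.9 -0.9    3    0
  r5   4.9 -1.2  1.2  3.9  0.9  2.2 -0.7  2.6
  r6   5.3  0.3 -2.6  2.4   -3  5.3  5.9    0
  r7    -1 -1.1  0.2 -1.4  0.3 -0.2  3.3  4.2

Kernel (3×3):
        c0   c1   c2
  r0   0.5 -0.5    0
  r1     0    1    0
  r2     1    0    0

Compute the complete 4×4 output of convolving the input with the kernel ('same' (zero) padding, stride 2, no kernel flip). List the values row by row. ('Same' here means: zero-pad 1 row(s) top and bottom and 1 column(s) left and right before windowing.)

-2.4 5 6.9 9.3
-2.1 2.8 5 -0.3
-3.5 -3.15 8.45 3.3
2.85 -4.9 -2.9 7.15

Output[0,0]: The receptive field on the zero-padded input at this output position is [0 0 0 / 0 -2.4 1.7 / 0 4.8 2.4]. Elementwise product with the kernel and sum: 0·0.5 + 0·-0.5 + -2.4·1 + 0·1.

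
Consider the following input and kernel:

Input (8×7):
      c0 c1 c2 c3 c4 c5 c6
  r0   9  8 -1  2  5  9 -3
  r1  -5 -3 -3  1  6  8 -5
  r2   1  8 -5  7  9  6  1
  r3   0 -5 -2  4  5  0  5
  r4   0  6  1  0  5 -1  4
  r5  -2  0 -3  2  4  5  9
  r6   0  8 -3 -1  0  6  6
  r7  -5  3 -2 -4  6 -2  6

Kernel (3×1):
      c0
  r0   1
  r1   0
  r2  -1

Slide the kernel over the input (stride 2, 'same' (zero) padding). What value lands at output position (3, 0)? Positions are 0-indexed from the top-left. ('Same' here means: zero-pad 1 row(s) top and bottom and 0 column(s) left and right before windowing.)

3

The receptive field on the zero-padded input at this output position is [-2 / 0 / -5]. Elementwise product with the kernel and sum: -2·1 + -5·-1.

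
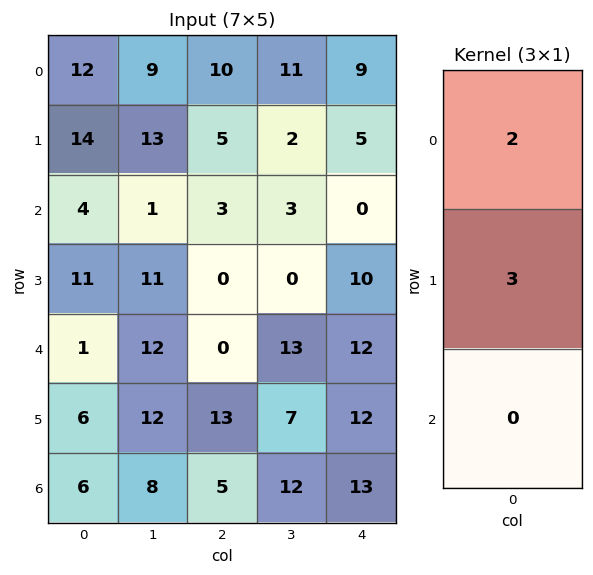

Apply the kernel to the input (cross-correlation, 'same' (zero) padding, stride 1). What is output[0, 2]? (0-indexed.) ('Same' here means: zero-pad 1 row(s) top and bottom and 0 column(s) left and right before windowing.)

The receptive field on the zero-padded input at this output position is [0 / 10 / 5]. Elementwise product with the kernel and sum: 0·2 + 10·3.

30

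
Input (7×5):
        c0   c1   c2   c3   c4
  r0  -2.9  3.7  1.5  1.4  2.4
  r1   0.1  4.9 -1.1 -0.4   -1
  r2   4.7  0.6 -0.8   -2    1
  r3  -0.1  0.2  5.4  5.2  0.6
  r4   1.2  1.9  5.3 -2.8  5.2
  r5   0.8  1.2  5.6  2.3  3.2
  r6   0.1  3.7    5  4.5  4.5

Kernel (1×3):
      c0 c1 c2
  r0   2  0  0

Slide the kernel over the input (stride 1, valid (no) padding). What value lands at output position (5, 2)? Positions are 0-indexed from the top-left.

The receptive field on the input at this output position is [5.6 2.3 3.2]. Elementwise product with the kernel and sum: 5.6·2.

11.2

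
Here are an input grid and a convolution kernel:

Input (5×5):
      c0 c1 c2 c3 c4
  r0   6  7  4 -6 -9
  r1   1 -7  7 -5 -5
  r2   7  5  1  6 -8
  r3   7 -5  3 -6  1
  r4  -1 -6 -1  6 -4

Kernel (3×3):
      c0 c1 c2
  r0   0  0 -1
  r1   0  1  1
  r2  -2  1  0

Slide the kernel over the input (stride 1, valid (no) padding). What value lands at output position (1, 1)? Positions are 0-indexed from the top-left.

25

The receptive field on the input at this output position is [-7 7 -5 / 5 1 6 / -5 3 -6]. Elementwise product with the kernel and sum: -5·-1 + 1·1 + 6·1 + -5·-2 + 3·1.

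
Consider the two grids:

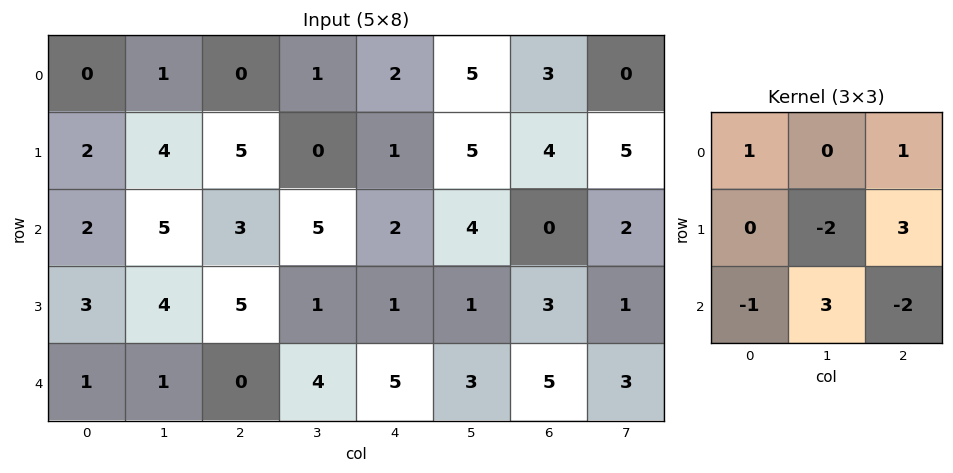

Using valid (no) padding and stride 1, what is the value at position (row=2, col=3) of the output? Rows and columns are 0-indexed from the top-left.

15

The receptive field on the input at this output position is [5 2 4 / 1 1 1 / 4 5 3]. Elementwise product with the kernel and sum: 5·1 + 4·1 + 1·-2 + 1·3 + 4·-1 + 5·3 + 3·-2.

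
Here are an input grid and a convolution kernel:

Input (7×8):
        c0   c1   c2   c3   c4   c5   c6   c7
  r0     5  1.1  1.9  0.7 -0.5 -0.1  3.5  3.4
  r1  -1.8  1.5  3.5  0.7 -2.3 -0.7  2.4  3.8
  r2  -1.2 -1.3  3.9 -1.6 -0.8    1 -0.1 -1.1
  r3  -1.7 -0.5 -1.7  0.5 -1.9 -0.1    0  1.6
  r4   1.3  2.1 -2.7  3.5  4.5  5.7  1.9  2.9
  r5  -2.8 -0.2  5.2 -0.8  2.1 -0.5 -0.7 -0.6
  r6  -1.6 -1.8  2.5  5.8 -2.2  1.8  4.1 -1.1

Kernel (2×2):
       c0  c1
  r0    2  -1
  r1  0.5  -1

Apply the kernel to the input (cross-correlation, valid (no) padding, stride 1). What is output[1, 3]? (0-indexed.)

The receptive field on the input at this output position is [0.7 -2.3 / -1.6 -0.8]. Elementwise product with the kernel and sum: 0.7·2 + -2.3·-1 + -1.6·0.5 + -0.8·-1.

3.7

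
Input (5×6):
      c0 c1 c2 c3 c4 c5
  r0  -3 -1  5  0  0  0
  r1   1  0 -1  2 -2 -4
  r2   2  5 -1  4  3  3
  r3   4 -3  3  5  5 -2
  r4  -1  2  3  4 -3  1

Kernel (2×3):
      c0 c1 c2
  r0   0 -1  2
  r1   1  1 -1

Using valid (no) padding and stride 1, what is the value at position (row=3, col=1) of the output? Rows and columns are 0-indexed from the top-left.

8

The receptive field on the input at this output position is [-3 3 5 / 2 3 4]. Elementwise product with the kernel and sum: 3·-1 + 5·2 + 2·1 + 3·1 + 4·-1.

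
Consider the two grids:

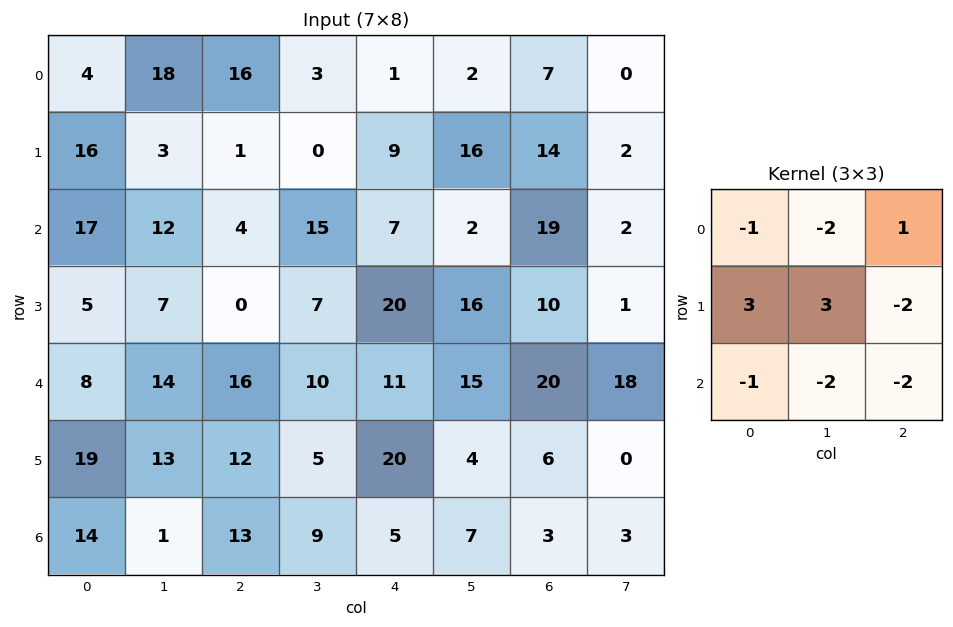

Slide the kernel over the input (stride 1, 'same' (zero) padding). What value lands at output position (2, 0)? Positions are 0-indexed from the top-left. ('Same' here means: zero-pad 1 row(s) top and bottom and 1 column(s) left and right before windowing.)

-26

The receptive field on the zero-padded input at this output position is [0 16 3 / 0 17 12 / 0 5 7]. Elementwise product with the kernel and sum: 0·-1 + 16·-2 + 3·1 + 0·3 + 17·3 + 12·-2 + 0·-1 + 5·-2 + 7·-2.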